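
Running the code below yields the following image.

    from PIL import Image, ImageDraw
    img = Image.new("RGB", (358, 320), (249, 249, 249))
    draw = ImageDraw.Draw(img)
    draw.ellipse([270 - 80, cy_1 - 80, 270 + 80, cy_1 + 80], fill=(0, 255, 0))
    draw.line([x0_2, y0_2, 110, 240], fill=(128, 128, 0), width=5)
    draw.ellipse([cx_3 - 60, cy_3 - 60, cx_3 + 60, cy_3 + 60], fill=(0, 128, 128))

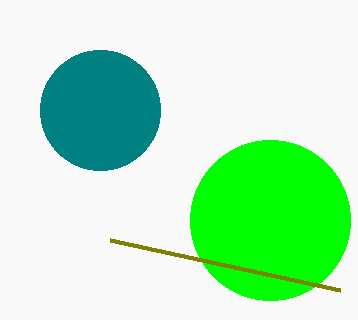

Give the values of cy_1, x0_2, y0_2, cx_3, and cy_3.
cy_1 = 220
x0_2 = 340
y0_2 = 290
cx_3 = 100
cy_3 = 110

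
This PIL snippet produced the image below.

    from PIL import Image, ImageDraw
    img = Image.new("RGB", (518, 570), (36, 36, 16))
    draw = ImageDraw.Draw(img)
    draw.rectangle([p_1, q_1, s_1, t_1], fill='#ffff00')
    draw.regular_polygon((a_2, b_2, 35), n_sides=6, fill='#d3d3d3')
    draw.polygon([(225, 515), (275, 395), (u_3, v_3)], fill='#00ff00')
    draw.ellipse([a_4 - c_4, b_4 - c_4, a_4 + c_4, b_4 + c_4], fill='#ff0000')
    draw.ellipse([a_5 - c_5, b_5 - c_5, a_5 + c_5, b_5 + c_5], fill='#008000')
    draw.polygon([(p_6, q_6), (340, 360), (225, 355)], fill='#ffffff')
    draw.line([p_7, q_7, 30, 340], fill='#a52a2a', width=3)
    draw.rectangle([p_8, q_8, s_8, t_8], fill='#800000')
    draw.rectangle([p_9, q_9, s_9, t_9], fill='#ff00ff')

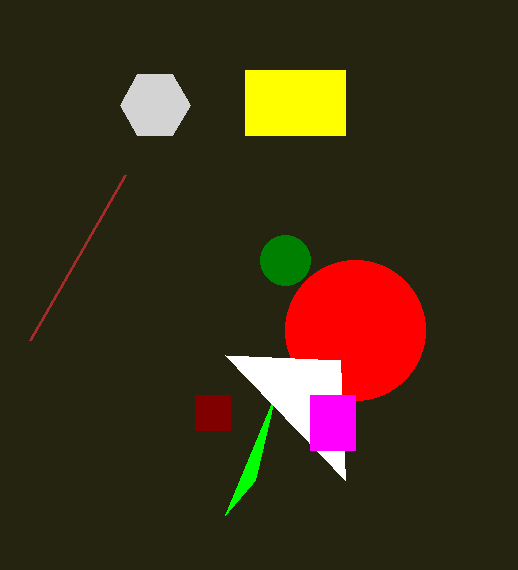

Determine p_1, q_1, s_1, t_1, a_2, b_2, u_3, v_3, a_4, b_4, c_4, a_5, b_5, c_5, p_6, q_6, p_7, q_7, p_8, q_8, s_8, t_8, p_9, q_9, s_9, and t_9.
p_1 = 245; q_1 = 70; s_1 = 345; t_1 = 135; a_2 = 155; b_2 = 105; u_3 = 255; v_3 = 480; a_4 = 355; b_4 = 330; c_4 = 70; a_5 = 285; b_5 = 260; c_5 = 25; p_6 = 345; q_6 = 480; p_7 = 125; q_7 = 175; p_8 = 195; q_8 = 395; s_8 = 230; t_8 = 430; p_9 = 310; q_9 = 395; s_9 = 355; t_9 = 450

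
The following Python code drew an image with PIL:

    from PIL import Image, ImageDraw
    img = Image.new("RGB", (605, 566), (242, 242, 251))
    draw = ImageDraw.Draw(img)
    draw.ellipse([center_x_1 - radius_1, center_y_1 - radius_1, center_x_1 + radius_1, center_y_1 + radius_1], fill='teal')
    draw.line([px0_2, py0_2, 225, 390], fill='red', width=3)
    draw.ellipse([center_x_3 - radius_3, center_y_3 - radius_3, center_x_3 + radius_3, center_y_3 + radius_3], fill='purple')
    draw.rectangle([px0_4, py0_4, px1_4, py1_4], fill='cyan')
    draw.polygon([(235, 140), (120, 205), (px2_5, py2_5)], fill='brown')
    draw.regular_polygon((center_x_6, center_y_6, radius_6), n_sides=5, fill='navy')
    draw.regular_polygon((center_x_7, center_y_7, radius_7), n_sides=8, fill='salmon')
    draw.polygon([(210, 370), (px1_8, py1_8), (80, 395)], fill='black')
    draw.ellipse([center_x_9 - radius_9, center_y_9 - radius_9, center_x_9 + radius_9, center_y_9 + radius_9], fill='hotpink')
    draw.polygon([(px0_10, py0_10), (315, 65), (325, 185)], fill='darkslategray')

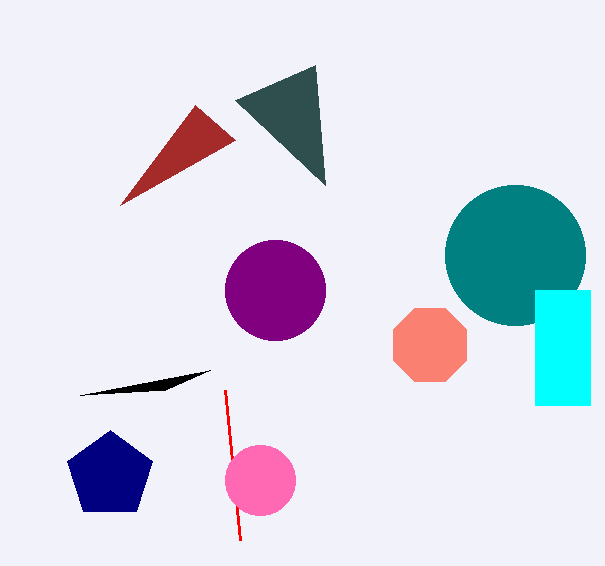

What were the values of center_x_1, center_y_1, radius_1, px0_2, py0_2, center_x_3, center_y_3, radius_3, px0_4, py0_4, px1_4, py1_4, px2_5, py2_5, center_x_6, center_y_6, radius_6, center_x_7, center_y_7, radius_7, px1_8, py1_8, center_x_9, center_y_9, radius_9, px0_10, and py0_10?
center_x_1 = 515, center_y_1 = 255, radius_1 = 70, px0_2 = 240, py0_2 = 540, center_x_3 = 275, center_y_3 = 290, radius_3 = 50, px0_4 = 535, py0_4 = 290, px1_4 = 590, py1_4 = 405, px2_5 = 195, py2_5 = 105, center_x_6 = 110, center_y_6 = 475, radius_6 = 45, center_x_7 = 430, center_y_7 = 345, radius_7 = 40, px1_8 = 165, py1_8 = 390, center_x_9 = 260, center_y_9 = 480, radius_9 = 35, px0_10 = 235, py0_10 = 100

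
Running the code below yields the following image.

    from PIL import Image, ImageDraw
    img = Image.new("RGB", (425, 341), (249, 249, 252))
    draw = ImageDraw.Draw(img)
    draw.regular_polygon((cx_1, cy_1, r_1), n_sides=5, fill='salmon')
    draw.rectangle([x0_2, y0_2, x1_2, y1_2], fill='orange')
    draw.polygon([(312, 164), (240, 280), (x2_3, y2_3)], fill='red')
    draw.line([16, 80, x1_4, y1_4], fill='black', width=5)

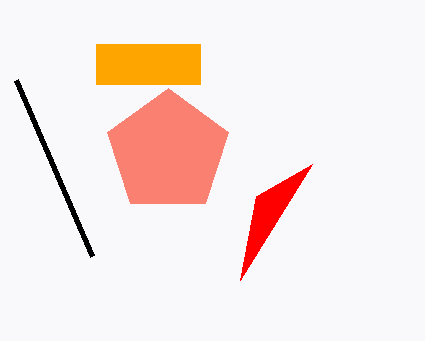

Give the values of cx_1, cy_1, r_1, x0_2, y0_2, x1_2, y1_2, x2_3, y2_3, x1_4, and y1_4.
cx_1 = 168, cy_1 = 152, r_1 = 64, x0_2 = 96, y0_2 = 44, x1_2 = 200, y1_2 = 84, x2_3 = 256, y2_3 = 196, x1_4 = 92, y1_4 = 256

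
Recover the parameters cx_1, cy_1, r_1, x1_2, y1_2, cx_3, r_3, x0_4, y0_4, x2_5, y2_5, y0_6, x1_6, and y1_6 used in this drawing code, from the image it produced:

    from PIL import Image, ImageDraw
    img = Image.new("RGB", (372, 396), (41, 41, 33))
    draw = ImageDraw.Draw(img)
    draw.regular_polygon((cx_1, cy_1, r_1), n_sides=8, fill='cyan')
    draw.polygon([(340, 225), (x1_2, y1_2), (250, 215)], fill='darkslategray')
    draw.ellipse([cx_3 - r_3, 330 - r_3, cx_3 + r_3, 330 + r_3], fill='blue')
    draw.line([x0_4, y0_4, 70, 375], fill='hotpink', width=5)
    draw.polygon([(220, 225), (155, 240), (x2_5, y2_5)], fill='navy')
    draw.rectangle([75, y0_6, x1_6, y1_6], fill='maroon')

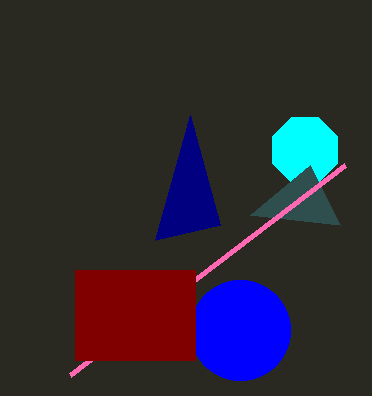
cx_1 = 305
cy_1 = 150
r_1 = 35
x1_2 = 310
y1_2 = 165
cx_3 = 240
r_3 = 50
x0_4 = 345
y0_4 = 165
x2_5 = 190
y2_5 = 115
y0_6 = 270
x1_6 = 195
y1_6 = 360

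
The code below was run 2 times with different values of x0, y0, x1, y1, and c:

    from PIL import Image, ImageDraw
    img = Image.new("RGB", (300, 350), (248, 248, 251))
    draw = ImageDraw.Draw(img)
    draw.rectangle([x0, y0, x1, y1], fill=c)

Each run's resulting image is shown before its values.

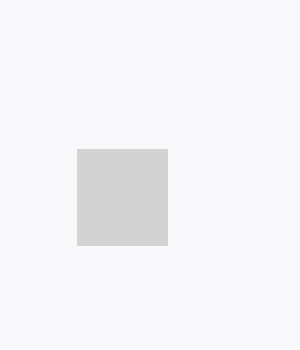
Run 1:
x0 = 77; y0 = 149; x1 = 167; y1 = 245; c = 'lightgray'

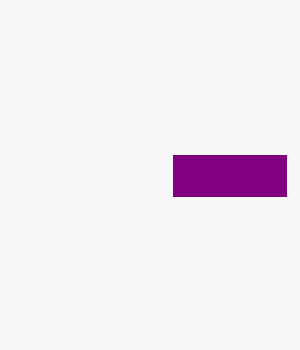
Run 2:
x0 = 173; y0 = 155; x1 = 286; y1 = 196; c = 'purple'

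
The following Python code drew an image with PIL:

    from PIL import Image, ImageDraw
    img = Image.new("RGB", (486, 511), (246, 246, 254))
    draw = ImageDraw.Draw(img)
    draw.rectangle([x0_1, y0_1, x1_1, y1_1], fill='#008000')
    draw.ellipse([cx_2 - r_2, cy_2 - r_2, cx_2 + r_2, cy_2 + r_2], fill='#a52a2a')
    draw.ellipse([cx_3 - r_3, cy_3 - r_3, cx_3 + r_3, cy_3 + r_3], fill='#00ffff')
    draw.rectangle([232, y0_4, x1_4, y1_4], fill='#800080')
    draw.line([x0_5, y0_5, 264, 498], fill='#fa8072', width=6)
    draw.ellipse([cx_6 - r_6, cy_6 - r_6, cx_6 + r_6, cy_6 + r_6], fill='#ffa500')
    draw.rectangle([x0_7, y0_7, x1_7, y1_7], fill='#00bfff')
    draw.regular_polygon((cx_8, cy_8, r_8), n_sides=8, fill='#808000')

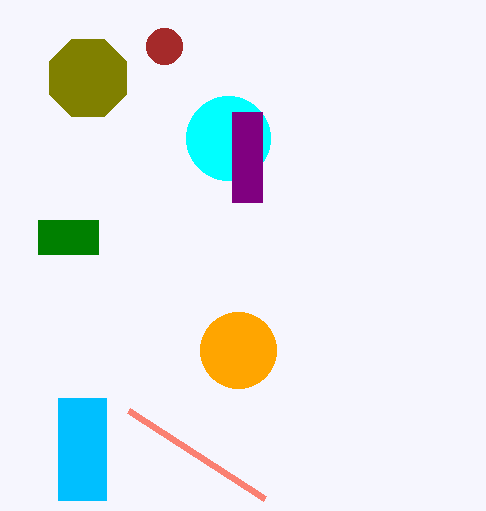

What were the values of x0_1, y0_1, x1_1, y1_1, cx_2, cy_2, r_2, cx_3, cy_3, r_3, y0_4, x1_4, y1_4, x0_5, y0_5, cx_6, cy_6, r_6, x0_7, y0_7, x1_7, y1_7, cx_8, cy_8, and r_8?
x0_1 = 38
y0_1 = 220
x1_1 = 98
y1_1 = 254
cx_2 = 164
cy_2 = 46
r_2 = 18
cx_3 = 228
cy_3 = 138
r_3 = 42
y0_4 = 112
x1_4 = 262
y1_4 = 202
x0_5 = 128
y0_5 = 410
cx_6 = 238
cy_6 = 350
r_6 = 38
x0_7 = 58
y0_7 = 398
x1_7 = 106
y1_7 = 500
cx_8 = 88
cy_8 = 78
r_8 = 42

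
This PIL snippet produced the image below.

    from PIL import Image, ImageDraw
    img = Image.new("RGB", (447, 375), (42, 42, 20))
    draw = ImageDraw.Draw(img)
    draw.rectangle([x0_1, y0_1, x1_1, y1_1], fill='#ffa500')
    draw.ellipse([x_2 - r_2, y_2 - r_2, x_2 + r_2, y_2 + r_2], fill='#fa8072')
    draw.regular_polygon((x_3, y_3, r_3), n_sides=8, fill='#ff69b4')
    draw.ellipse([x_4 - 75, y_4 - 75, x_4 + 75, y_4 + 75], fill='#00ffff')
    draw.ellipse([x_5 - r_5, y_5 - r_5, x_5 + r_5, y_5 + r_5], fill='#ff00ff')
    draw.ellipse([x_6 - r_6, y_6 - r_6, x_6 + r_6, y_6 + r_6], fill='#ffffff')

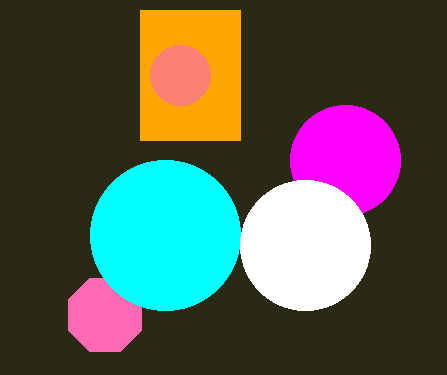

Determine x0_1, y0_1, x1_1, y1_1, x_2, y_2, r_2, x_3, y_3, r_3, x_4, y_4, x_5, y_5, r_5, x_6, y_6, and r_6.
x0_1 = 140
y0_1 = 10
x1_1 = 240
y1_1 = 140
x_2 = 180
y_2 = 75
r_2 = 30
x_3 = 105
y_3 = 315
r_3 = 40
x_4 = 165
y_4 = 235
x_5 = 345
y_5 = 160
r_5 = 55
x_6 = 305
y_6 = 245
r_6 = 65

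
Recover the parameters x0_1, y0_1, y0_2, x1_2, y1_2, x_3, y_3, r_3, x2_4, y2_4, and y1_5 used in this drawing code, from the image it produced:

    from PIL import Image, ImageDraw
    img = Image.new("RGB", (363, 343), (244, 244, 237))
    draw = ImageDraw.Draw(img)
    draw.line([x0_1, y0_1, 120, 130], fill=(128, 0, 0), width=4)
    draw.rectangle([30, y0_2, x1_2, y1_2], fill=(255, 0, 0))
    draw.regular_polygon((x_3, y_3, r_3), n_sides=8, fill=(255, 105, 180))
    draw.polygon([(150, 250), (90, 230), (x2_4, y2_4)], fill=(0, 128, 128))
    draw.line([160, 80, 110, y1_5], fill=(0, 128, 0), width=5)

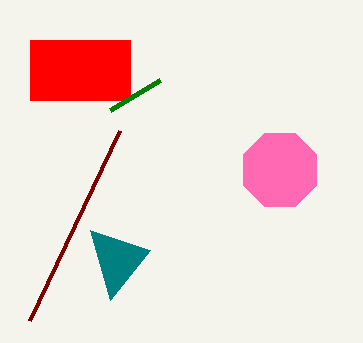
x0_1 = 30, y0_1 = 320, y0_2 = 40, x1_2 = 130, y1_2 = 100, x_3 = 280, y_3 = 170, r_3 = 40, x2_4 = 110, y2_4 = 300, y1_5 = 110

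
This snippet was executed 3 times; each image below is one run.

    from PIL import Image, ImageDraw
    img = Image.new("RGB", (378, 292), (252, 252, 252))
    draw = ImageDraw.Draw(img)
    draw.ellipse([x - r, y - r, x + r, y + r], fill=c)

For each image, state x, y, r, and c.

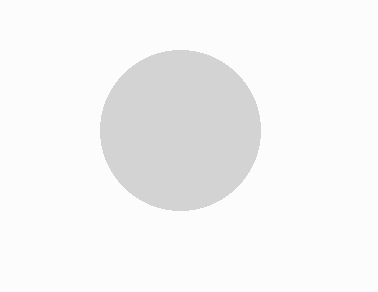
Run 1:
x = 180
y = 130
r = 80
c = 'lightgray'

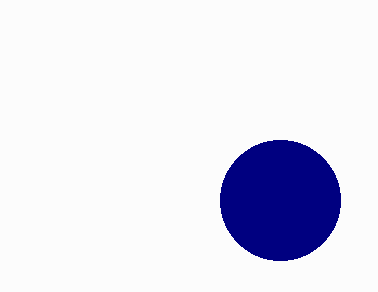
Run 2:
x = 280
y = 200
r = 60
c = 'navy'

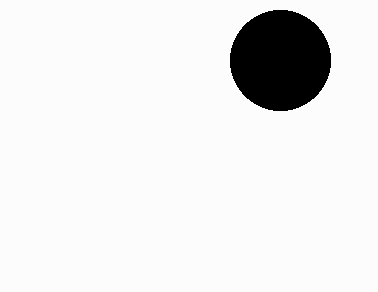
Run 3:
x = 280; y = 60; r = 50; c = 'black'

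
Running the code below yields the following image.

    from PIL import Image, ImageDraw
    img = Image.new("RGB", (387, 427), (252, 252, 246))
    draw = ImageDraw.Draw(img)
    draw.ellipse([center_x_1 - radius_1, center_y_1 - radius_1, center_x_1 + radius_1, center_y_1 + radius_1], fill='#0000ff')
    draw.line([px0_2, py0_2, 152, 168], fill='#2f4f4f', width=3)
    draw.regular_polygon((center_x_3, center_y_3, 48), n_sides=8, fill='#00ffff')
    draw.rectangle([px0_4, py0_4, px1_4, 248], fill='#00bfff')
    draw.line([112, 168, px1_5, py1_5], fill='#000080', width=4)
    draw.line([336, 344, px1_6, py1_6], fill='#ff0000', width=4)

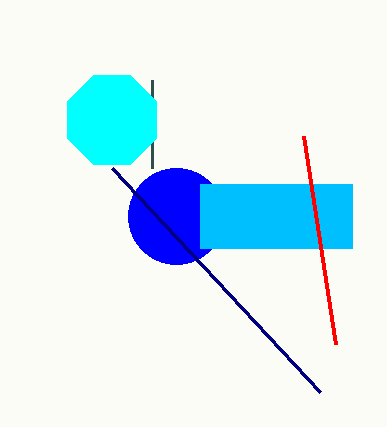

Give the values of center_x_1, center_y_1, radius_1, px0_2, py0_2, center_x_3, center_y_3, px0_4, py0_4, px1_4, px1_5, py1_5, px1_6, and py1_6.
center_x_1 = 176
center_y_1 = 216
radius_1 = 48
px0_2 = 152
py0_2 = 80
center_x_3 = 112
center_y_3 = 120
px0_4 = 200
py0_4 = 184
px1_4 = 352
px1_5 = 320
py1_5 = 392
px1_6 = 304
py1_6 = 136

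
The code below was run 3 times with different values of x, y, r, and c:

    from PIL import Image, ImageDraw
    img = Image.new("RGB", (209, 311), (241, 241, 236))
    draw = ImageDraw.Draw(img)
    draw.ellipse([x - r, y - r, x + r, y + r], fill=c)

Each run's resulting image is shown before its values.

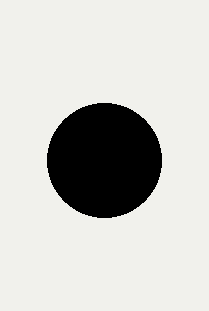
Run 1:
x = 104, y = 160, r = 57, c = 'black'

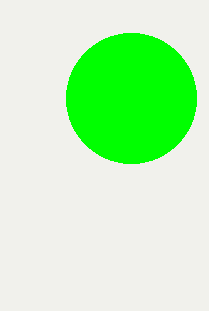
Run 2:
x = 131; y = 98; r = 65; c = 'lime'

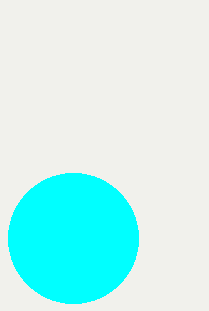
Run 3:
x = 73; y = 238; r = 65; c = 'cyan'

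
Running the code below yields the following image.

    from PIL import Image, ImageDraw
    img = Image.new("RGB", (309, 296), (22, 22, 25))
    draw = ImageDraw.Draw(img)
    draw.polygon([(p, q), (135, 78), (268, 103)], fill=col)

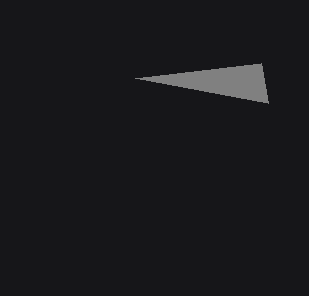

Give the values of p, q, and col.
p = 261; q = 63; col = 'gray'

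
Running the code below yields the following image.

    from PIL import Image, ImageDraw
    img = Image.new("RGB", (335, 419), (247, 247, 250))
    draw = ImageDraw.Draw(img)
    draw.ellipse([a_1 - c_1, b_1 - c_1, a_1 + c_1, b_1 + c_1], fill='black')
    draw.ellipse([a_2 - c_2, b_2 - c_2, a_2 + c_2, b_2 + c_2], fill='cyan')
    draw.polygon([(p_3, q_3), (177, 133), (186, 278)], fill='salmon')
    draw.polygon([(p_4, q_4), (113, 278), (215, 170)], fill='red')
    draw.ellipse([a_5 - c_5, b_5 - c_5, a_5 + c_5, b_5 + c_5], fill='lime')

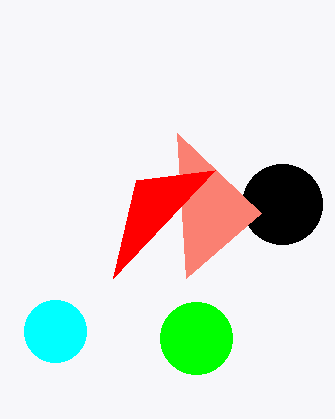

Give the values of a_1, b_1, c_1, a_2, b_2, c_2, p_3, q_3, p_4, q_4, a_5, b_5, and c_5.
a_1 = 282, b_1 = 204, c_1 = 40, a_2 = 55, b_2 = 331, c_2 = 31, p_3 = 261, q_3 = 213, p_4 = 136, q_4 = 180, a_5 = 196, b_5 = 338, c_5 = 36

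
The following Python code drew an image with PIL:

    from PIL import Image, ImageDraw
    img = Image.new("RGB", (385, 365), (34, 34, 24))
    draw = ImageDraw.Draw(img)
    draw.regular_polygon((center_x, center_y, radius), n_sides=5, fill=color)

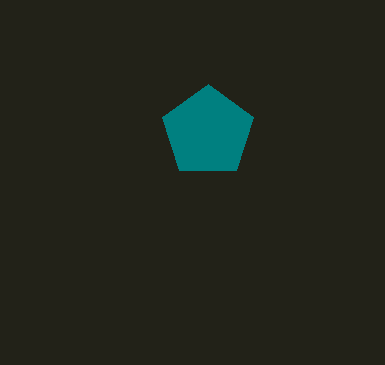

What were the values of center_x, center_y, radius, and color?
center_x = 208, center_y = 132, radius = 48, color = 'teal'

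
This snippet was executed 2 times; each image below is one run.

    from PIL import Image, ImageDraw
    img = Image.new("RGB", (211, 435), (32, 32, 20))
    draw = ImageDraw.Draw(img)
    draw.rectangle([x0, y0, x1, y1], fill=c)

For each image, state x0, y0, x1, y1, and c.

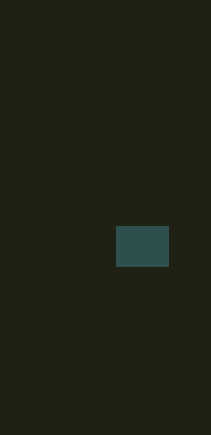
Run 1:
x0 = 116; y0 = 226; x1 = 168; y1 = 266; c = 'darkslategray'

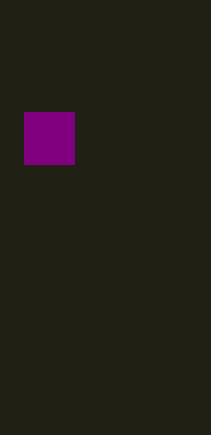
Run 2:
x0 = 24, y0 = 112, x1 = 74, y1 = 164, c = 'purple'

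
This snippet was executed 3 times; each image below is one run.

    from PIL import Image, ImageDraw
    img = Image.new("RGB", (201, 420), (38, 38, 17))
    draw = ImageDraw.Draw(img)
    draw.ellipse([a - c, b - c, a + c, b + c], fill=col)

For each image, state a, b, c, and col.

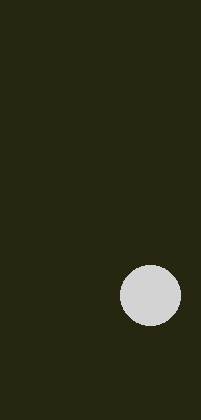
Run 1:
a = 150; b = 295; c = 30; col = 'lightgray'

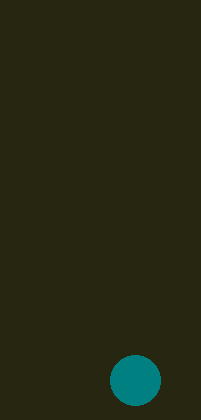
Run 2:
a = 135
b = 380
c = 25
col = 'teal'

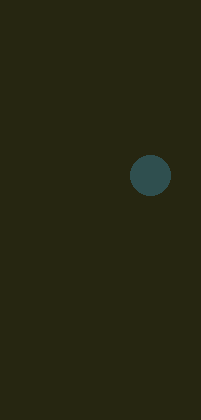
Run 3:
a = 150, b = 175, c = 20, col = 'darkslategray'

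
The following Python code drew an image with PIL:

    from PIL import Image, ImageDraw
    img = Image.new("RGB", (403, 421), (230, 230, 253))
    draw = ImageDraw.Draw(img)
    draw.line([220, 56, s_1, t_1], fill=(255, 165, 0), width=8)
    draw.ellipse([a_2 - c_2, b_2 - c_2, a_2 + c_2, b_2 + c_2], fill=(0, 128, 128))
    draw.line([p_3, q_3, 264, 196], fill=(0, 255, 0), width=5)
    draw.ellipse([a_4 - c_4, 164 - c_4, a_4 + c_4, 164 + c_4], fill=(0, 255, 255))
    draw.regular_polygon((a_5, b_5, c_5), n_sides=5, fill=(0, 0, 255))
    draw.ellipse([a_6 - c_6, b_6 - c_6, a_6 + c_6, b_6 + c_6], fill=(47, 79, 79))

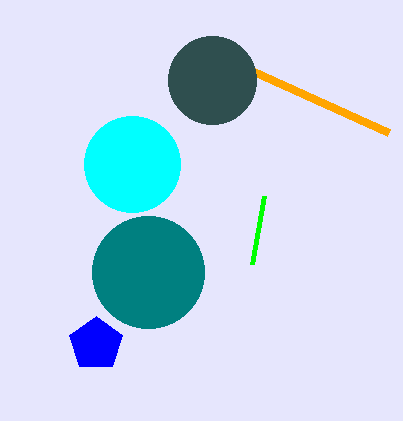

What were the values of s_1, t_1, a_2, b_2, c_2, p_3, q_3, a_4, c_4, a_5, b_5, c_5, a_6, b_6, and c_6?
s_1 = 388
t_1 = 132
a_2 = 148
b_2 = 272
c_2 = 56
p_3 = 252
q_3 = 264
a_4 = 132
c_4 = 48
a_5 = 96
b_5 = 344
c_5 = 28
a_6 = 212
b_6 = 80
c_6 = 44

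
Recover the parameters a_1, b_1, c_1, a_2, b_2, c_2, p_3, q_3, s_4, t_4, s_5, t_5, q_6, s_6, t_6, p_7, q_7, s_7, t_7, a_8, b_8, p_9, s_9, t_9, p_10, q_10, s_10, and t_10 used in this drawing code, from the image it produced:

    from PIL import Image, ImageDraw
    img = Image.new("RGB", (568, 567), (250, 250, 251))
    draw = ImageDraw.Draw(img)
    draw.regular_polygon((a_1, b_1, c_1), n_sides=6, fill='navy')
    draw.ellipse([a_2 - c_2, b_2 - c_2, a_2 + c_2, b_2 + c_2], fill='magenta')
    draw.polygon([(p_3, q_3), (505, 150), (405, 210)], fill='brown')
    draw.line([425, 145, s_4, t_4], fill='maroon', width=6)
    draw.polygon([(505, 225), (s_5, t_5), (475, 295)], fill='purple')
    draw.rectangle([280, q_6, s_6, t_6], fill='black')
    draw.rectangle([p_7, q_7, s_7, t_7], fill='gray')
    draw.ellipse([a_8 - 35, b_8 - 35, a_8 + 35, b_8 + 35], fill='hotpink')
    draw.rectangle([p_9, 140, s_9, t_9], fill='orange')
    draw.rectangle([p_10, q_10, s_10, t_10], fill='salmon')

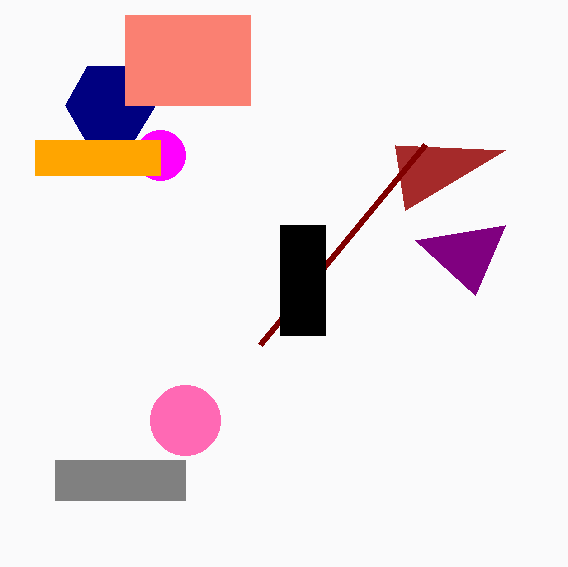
a_1 = 110, b_1 = 105, c_1 = 45, a_2 = 160, b_2 = 155, c_2 = 25, p_3 = 395, q_3 = 145, s_4 = 260, t_4 = 345, s_5 = 415, t_5 = 240, q_6 = 225, s_6 = 325, t_6 = 335, p_7 = 55, q_7 = 460, s_7 = 185, t_7 = 500, a_8 = 185, b_8 = 420, p_9 = 35, s_9 = 160, t_9 = 175, p_10 = 125, q_10 = 15, s_10 = 250, t_10 = 105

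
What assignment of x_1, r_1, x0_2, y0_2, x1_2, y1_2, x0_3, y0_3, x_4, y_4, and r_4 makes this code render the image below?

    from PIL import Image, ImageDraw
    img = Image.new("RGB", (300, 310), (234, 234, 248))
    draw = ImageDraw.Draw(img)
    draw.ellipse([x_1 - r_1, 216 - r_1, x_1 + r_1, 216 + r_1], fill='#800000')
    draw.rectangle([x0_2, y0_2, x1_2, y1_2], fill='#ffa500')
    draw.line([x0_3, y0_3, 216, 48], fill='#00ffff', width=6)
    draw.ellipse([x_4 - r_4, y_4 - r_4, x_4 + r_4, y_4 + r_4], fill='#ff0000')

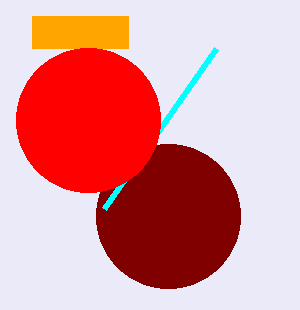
x_1 = 168
r_1 = 72
x0_2 = 32
y0_2 = 16
x1_2 = 128
y1_2 = 48
x0_3 = 104
y0_3 = 208
x_4 = 88
y_4 = 120
r_4 = 72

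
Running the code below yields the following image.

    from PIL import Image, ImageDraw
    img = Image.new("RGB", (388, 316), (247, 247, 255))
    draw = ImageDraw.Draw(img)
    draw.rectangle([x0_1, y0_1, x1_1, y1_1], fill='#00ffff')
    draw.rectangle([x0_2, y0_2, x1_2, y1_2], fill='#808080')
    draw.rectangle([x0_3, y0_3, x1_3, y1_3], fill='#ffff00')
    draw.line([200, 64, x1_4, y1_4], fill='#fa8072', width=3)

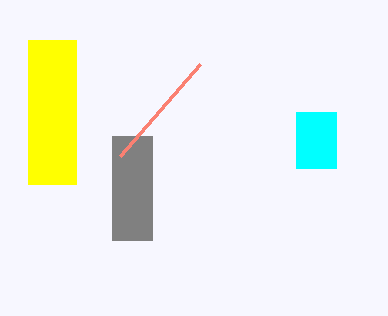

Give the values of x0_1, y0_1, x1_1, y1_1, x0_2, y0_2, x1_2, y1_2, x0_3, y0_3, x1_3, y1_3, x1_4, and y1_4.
x0_1 = 296, y0_1 = 112, x1_1 = 336, y1_1 = 168, x0_2 = 112, y0_2 = 136, x1_2 = 152, y1_2 = 240, x0_3 = 28, y0_3 = 40, x1_3 = 76, y1_3 = 184, x1_4 = 120, y1_4 = 156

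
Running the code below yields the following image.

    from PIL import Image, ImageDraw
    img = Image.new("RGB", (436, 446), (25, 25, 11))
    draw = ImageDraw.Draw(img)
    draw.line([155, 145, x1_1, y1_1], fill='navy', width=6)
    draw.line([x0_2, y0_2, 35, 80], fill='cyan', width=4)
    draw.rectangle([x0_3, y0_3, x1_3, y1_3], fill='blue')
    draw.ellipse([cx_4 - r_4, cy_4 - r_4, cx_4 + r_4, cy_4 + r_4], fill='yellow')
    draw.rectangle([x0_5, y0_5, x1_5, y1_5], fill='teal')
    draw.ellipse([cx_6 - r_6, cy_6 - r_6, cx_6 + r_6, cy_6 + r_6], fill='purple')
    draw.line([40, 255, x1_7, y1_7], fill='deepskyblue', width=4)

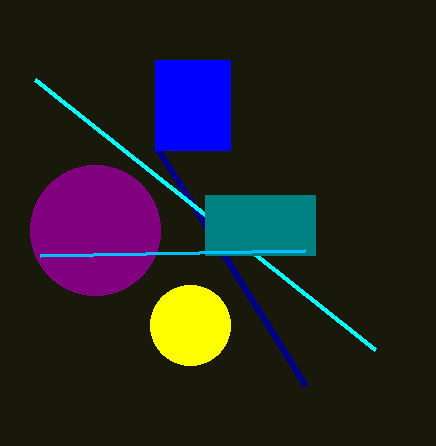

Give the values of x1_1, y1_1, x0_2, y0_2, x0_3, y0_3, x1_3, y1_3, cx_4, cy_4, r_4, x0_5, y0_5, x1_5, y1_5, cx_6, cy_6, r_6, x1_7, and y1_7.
x1_1 = 305, y1_1 = 385, x0_2 = 375, y0_2 = 350, x0_3 = 155, y0_3 = 60, x1_3 = 230, y1_3 = 150, cx_4 = 190, cy_4 = 325, r_4 = 40, x0_5 = 205, y0_5 = 195, x1_5 = 315, y1_5 = 255, cx_6 = 95, cy_6 = 230, r_6 = 65, x1_7 = 305, y1_7 = 250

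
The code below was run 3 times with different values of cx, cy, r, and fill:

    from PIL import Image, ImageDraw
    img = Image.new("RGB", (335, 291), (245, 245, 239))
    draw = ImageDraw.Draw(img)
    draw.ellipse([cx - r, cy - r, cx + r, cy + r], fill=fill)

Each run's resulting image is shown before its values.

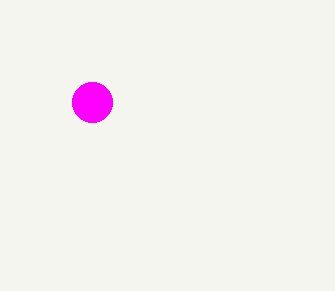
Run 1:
cx = 92; cy = 102; r = 20; fill = 'magenta'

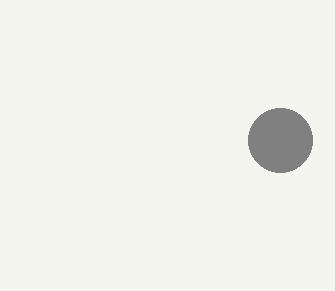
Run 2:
cx = 280
cy = 140
r = 32
fill = 'gray'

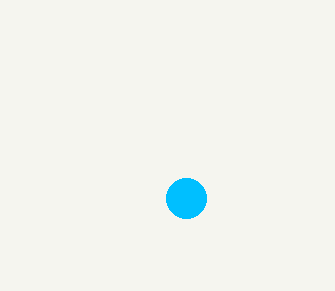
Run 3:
cx = 186; cy = 198; r = 20; fill = 'deepskyblue'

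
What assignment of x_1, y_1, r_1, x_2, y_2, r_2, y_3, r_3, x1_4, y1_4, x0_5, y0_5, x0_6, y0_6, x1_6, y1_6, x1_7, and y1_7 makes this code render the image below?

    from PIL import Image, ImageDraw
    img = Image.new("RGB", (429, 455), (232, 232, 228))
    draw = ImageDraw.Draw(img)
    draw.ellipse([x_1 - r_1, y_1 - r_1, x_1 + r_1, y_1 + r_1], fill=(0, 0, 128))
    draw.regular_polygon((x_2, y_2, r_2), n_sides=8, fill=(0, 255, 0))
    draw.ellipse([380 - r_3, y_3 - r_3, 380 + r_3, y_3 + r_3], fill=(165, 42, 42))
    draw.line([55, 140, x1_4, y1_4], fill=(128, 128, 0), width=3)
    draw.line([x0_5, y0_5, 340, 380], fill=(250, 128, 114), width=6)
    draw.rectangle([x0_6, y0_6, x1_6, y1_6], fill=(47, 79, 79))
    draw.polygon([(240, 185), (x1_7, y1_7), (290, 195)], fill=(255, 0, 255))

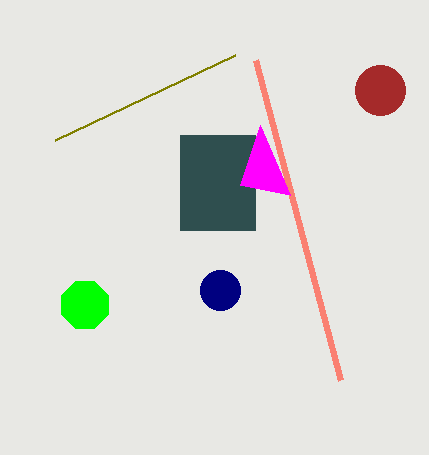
x_1 = 220, y_1 = 290, r_1 = 20, x_2 = 85, y_2 = 305, r_2 = 25, y_3 = 90, r_3 = 25, x1_4 = 235, y1_4 = 55, x0_5 = 255, y0_5 = 60, x0_6 = 180, y0_6 = 135, x1_6 = 255, y1_6 = 230, x1_7 = 260, y1_7 = 125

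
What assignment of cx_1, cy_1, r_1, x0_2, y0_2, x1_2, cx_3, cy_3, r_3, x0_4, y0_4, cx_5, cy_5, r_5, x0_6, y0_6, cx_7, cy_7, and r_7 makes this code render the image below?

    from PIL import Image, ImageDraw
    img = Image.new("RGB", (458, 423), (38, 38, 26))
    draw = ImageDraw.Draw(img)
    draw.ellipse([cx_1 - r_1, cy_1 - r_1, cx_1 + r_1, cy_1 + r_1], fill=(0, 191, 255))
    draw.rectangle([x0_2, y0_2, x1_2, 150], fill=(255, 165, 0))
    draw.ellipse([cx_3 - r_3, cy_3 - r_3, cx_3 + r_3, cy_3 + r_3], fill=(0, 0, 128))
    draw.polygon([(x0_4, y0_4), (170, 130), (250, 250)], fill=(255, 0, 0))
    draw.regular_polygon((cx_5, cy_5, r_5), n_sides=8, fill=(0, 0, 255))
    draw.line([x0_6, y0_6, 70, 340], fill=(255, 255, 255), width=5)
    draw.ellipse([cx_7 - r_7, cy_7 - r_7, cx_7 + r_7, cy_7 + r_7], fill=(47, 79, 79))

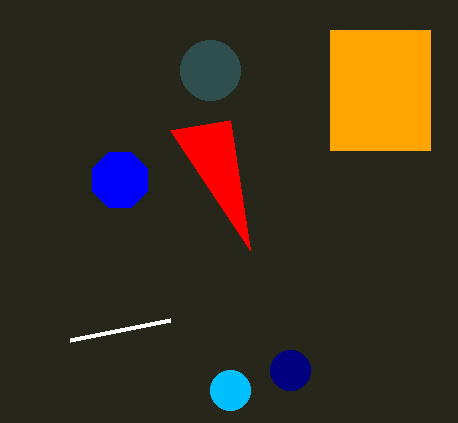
cx_1 = 230; cy_1 = 390; r_1 = 20; x0_2 = 330; y0_2 = 30; x1_2 = 430; cx_3 = 290; cy_3 = 370; r_3 = 20; x0_4 = 230; y0_4 = 120; cx_5 = 120; cy_5 = 180; r_5 = 30; x0_6 = 170; y0_6 = 320; cx_7 = 210; cy_7 = 70; r_7 = 30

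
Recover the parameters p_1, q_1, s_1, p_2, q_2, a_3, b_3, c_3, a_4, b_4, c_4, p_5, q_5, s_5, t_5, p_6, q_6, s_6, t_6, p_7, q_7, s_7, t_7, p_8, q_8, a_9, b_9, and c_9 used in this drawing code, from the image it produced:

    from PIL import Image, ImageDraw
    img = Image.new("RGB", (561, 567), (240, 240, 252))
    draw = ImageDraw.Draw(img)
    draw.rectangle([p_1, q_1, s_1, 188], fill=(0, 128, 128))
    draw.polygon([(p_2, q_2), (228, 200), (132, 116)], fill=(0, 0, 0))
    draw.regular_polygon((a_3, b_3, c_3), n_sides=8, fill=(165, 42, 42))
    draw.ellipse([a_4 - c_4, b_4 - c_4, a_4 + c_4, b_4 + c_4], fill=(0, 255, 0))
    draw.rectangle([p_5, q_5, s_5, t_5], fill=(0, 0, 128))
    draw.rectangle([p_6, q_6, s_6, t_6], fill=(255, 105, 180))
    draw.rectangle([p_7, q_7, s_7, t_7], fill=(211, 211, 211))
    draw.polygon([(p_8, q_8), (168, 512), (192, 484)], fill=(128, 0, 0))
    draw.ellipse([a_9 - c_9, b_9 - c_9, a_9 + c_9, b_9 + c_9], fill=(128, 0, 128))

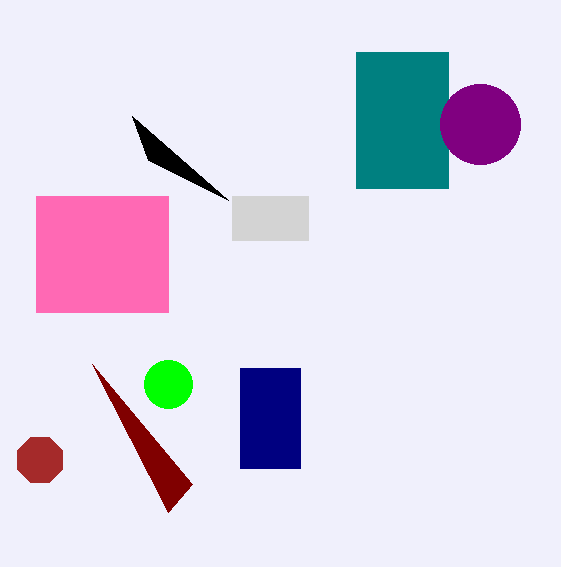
p_1 = 356
q_1 = 52
s_1 = 448
p_2 = 148
q_2 = 160
a_3 = 40
b_3 = 460
c_3 = 24
a_4 = 168
b_4 = 384
c_4 = 24
p_5 = 240
q_5 = 368
s_5 = 300
t_5 = 468
p_6 = 36
q_6 = 196
s_6 = 168
t_6 = 312
p_7 = 232
q_7 = 196
s_7 = 308
t_7 = 240
p_8 = 92
q_8 = 364
a_9 = 480
b_9 = 124
c_9 = 40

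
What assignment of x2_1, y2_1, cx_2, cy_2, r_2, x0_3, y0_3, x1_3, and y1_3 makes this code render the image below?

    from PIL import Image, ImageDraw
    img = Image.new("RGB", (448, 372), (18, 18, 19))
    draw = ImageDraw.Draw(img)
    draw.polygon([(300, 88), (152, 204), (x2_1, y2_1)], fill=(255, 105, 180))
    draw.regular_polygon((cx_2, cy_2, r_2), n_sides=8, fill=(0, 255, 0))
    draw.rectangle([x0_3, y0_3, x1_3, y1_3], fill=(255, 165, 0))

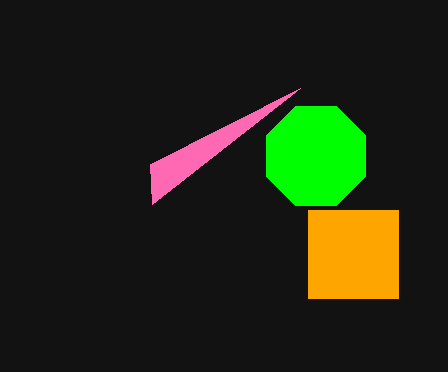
x2_1 = 150
y2_1 = 164
cx_2 = 316
cy_2 = 156
r_2 = 54
x0_3 = 308
y0_3 = 210
x1_3 = 398
y1_3 = 298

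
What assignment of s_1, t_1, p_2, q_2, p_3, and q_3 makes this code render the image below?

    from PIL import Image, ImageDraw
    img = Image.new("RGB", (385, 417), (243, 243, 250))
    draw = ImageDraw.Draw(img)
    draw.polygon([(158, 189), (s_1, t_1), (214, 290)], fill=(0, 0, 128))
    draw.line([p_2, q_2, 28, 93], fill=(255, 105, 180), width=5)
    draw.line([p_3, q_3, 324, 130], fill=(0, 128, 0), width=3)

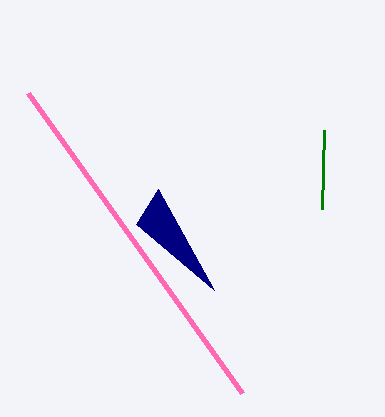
s_1 = 136
t_1 = 224
p_2 = 242
q_2 = 393
p_3 = 322
q_3 = 209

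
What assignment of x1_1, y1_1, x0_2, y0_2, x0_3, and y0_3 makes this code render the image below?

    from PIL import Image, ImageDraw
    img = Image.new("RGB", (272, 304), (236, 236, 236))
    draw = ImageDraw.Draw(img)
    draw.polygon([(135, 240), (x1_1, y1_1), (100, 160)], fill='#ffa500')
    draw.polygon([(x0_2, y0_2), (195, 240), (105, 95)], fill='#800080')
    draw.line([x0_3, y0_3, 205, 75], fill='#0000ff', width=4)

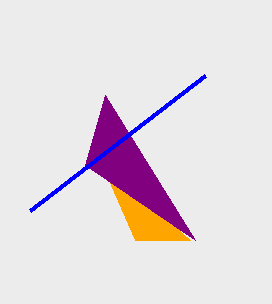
x1_1 = 190; y1_1 = 240; x0_2 = 85; y0_2 = 165; x0_3 = 30; y0_3 = 210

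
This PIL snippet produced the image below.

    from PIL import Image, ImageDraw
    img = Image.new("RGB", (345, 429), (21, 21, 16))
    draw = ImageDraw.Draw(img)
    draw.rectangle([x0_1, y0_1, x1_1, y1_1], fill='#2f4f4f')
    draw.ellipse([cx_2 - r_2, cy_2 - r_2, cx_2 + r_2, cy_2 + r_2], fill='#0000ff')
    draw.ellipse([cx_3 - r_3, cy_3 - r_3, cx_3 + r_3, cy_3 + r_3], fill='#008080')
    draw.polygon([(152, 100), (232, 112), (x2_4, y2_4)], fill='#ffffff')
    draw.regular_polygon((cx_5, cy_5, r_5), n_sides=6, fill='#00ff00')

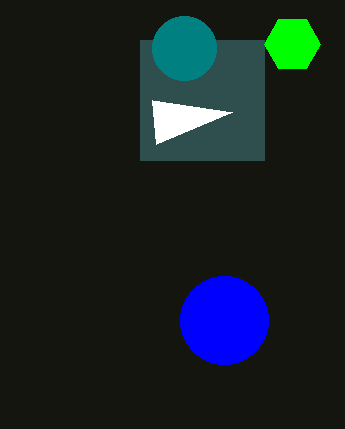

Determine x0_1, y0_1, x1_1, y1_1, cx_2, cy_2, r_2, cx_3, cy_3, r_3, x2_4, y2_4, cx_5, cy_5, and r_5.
x0_1 = 140, y0_1 = 40, x1_1 = 264, y1_1 = 160, cx_2 = 224, cy_2 = 320, r_2 = 44, cx_3 = 184, cy_3 = 48, r_3 = 32, x2_4 = 156, y2_4 = 144, cx_5 = 292, cy_5 = 44, r_5 = 28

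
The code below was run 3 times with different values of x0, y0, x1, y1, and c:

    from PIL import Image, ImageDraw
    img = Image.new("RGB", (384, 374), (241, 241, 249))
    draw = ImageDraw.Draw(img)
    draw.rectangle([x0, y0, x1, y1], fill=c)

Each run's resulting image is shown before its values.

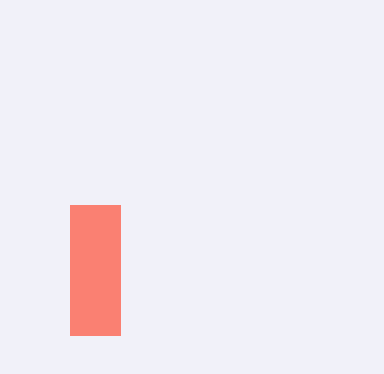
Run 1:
x0 = 70
y0 = 205
x1 = 120
y1 = 335
c = 'salmon'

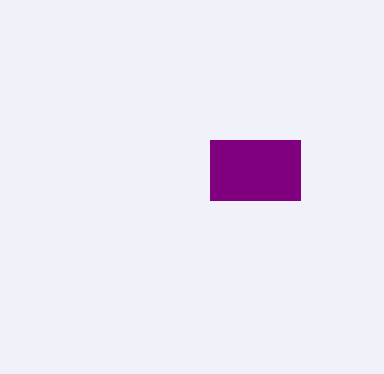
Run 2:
x0 = 210
y0 = 140
x1 = 300
y1 = 200
c = 'purple'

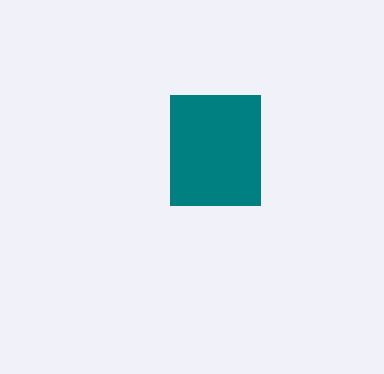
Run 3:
x0 = 170
y0 = 95
x1 = 260
y1 = 205
c = 'teal'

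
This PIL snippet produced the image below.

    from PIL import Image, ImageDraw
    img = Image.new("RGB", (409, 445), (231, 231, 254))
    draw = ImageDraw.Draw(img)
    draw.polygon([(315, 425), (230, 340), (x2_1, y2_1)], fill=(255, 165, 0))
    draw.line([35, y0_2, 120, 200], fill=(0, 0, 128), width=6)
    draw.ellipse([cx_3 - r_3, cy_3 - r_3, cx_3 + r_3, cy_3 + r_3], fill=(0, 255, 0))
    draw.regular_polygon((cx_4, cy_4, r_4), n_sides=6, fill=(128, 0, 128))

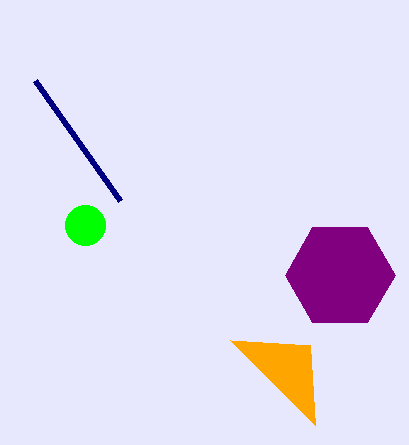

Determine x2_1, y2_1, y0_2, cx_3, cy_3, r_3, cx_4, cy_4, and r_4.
x2_1 = 310; y2_1 = 345; y0_2 = 80; cx_3 = 85; cy_3 = 225; r_3 = 20; cx_4 = 340; cy_4 = 275; r_4 = 55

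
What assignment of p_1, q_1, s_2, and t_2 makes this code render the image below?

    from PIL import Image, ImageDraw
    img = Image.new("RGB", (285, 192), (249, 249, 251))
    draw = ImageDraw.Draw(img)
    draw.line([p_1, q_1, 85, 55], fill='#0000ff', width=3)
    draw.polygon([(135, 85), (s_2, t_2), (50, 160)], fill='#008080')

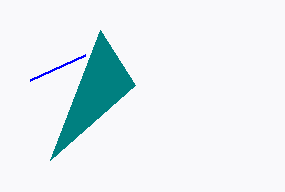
p_1 = 30, q_1 = 80, s_2 = 100, t_2 = 30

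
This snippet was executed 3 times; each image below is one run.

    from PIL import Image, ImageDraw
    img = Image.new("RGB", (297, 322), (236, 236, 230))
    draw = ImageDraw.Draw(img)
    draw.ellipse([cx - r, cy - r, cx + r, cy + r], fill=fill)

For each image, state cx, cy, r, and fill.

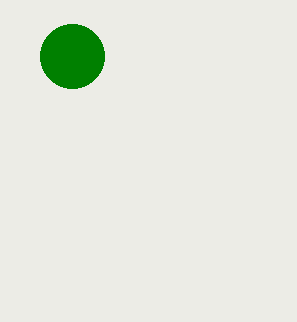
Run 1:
cx = 72
cy = 56
r = 32
fill = 'green'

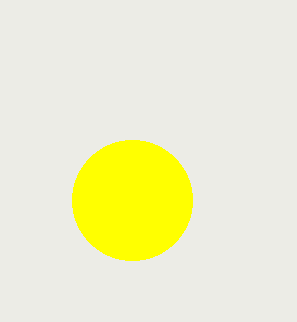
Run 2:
cx = 132, cy = 200, r = 60, fill = 'yellow'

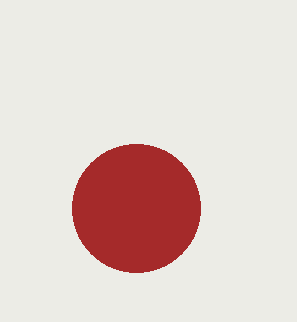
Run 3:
cx = 136; cy = 208; r = 64; fill = 'brown'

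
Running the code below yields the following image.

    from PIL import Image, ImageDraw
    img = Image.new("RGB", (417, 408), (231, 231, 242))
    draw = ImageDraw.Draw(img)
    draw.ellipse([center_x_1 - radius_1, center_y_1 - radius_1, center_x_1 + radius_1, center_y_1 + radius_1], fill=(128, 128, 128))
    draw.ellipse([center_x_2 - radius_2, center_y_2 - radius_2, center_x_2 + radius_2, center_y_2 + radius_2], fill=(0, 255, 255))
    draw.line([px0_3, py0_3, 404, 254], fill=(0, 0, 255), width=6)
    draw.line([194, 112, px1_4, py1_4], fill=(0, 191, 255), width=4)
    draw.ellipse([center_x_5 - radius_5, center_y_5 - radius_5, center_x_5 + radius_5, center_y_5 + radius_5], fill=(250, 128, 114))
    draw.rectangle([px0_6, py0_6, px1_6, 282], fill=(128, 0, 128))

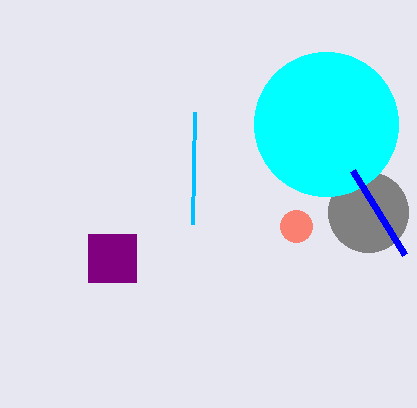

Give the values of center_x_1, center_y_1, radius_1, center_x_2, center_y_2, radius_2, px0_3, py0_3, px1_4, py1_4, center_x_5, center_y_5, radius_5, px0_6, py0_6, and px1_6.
center_x_1 = 368
center_y_1 = 212
radius_1 = 40
center_x_2 = 326
center_y_2 = 124
radius_2 = 72
px0_3 = 352
py0_3 = 170
px1_4 = 192
py1_4 = 224
center_x_5 = 296
center_y_5 = 226
radius_5 = 16
px0_6 = 88
py0_6 = 234
px1_6 = 136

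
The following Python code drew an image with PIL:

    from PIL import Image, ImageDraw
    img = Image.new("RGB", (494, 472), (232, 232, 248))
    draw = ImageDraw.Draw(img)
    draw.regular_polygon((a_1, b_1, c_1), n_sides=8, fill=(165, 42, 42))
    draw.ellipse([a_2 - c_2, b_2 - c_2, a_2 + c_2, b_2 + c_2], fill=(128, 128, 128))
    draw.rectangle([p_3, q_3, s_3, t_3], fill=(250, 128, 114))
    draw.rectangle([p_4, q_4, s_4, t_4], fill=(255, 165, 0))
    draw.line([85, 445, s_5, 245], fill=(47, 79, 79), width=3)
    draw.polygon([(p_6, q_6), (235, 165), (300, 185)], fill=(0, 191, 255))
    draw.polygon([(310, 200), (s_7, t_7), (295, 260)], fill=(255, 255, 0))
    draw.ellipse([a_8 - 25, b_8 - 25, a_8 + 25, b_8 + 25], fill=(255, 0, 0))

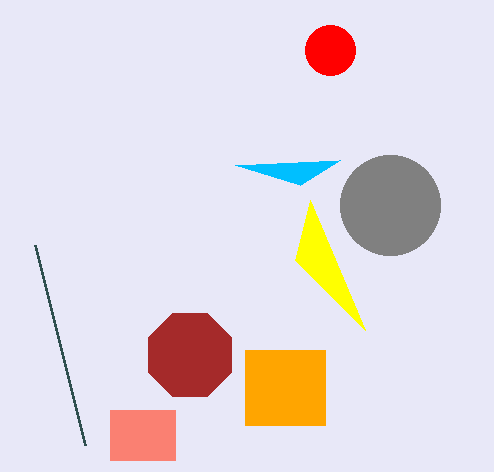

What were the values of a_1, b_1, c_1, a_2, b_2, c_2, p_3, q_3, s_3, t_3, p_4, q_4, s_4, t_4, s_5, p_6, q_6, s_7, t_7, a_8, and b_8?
a_1 = 190
b_1 = 355
c_1 = 45
a_2 = 390
b_2 = 205
c_2 = 50
p_3 = 110
q_3 = 410
s_3 = 175
t_3 = 460
p_4 = 245
q_4 = 350
s_4 = 325
t_4 = 425
s_5 = 35
p_6 = 340
q_6 = 160
s_7 = 365
t_7 = 330
a_8 = 330
b_8 = 50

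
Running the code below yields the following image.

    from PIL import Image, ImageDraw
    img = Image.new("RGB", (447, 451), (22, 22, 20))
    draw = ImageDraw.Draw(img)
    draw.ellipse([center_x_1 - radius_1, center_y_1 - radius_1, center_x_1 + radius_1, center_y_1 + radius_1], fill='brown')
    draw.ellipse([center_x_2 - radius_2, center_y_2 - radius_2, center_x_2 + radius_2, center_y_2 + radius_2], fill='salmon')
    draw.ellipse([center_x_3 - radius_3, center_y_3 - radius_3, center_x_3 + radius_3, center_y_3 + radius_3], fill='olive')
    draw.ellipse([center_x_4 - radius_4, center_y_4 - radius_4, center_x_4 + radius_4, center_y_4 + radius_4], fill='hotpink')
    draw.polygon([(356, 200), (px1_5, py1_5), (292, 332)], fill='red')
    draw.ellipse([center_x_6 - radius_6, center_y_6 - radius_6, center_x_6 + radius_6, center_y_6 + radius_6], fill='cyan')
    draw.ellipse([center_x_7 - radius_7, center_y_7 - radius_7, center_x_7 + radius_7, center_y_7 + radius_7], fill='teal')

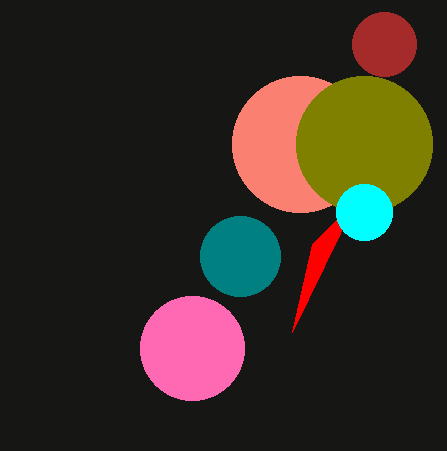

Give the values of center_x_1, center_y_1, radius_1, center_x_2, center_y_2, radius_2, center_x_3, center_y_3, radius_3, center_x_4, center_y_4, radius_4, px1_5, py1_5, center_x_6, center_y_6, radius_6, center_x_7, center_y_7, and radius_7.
center_x_1 = 384; center_y_1 = 44; radius_1 = 32; center_x_2 = 300; center_y_2 = 144; radius_2 = 68; center_x_3 = 364; center_y_3 = 144; radius_3 = 68; center_x_4 = 192; center_y_4 = 348; radius_4 = 52; px1_5 = 312; py1_5 = 244; center_x_6 = 364; center_y_6 = 212; radius_6 = 28; center_x_7 = 240; center_y_7 = 256; radius_7 = 40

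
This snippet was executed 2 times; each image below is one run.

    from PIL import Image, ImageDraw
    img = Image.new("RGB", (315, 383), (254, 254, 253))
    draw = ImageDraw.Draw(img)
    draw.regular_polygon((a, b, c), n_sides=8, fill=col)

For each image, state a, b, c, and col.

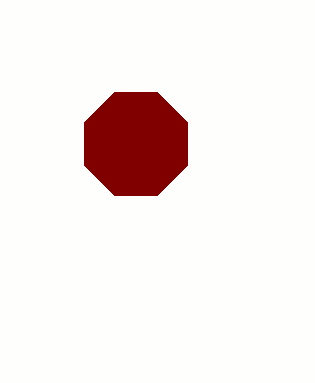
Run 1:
a = 136
b = 144
c = 56
col = 'maroon'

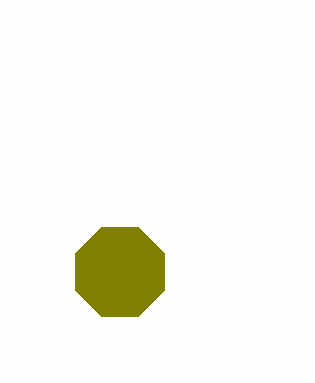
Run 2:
a = 120
b = 272
c = 48
col = 'olive'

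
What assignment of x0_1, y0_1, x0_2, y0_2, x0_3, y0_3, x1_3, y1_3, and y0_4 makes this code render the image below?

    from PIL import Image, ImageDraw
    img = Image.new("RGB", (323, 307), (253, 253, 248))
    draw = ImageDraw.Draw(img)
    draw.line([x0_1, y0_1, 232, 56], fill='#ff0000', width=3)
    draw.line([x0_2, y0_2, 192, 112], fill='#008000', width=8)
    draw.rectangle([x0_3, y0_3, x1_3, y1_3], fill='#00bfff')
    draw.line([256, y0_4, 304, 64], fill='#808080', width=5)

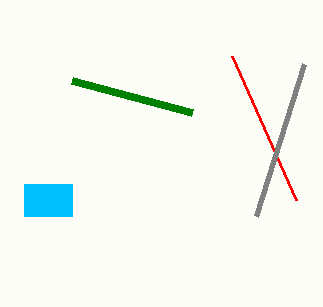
x0_1 = 296
y0_1 = 200
x0_2 = 72
y0_2 = 80
x0_3 = 24
y0_3 = 184
x1_3 = 72
y1_3 = 216
y0_4 = 216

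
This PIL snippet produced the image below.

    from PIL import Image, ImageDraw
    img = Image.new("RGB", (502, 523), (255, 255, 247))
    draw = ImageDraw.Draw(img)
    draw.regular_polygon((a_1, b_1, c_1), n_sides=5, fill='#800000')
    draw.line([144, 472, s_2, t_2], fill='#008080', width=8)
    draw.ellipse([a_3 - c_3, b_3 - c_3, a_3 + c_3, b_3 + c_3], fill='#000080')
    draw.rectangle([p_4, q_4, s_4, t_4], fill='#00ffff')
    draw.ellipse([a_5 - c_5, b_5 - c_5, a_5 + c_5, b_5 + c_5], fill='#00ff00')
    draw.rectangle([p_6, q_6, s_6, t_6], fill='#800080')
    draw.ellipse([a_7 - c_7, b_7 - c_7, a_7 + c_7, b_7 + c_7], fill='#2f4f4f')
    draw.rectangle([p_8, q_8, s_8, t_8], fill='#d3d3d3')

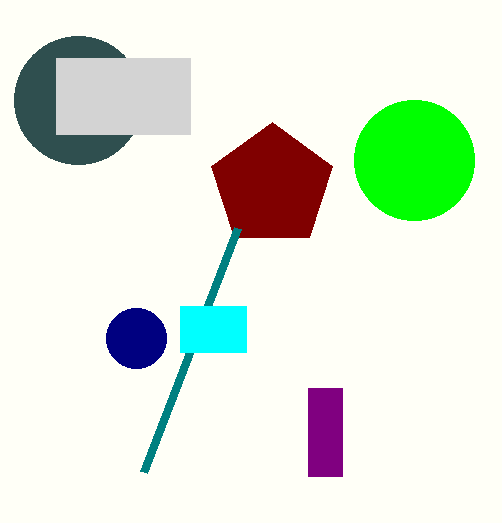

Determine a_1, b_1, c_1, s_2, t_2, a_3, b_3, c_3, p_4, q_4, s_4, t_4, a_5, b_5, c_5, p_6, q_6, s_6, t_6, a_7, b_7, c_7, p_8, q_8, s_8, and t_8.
a_1 = 272, b_1 = 186, c_1 = 64, s_2 = 238, t_2 = 228, a_3 = 136, b_3 = 338, c_3 = 30, p_4 = 180, q_4 = 306, s_4 = 246, t_4 = 352, a_5 = 414, b_5 = 160, c_5 = 60, p_6 = 308, q_6 = 388, s_6 = 342, t_6 = 476, a_7 = 78, b_7 = 100, c_7 = 64, p_8 = 56, q_8 = 58, s_8 = 190, t_8 = 134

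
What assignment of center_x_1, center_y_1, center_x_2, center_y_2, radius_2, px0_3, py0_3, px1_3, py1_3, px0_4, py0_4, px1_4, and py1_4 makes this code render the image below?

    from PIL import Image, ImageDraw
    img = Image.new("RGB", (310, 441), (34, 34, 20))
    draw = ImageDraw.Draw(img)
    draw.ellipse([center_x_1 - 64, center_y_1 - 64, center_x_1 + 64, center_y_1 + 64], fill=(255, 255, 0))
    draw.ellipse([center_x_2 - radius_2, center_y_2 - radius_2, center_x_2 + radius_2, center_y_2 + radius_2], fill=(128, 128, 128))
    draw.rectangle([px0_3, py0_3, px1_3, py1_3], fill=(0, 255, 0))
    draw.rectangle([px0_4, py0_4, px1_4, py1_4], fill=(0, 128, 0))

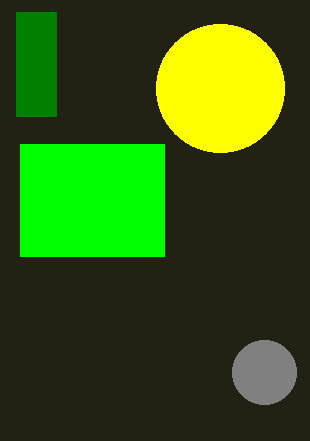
center_x_1 = 220, center_y_1 = 88, center_x_2 = 264, center_y_2 = 372, radius_2 = 32, px0_3 = 20, py0_3 = 144, px1_3 = 164, py1_3 = 256, px0_4 = 16, py0_4 = 12, px1_4 = 56, py1_4 = 116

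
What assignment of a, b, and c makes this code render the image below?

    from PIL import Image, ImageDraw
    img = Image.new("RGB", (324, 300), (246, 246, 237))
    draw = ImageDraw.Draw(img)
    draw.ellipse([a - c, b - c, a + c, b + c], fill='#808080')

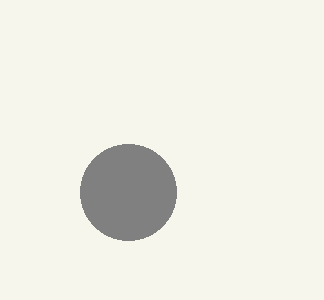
a = 128; b = 192; c = 48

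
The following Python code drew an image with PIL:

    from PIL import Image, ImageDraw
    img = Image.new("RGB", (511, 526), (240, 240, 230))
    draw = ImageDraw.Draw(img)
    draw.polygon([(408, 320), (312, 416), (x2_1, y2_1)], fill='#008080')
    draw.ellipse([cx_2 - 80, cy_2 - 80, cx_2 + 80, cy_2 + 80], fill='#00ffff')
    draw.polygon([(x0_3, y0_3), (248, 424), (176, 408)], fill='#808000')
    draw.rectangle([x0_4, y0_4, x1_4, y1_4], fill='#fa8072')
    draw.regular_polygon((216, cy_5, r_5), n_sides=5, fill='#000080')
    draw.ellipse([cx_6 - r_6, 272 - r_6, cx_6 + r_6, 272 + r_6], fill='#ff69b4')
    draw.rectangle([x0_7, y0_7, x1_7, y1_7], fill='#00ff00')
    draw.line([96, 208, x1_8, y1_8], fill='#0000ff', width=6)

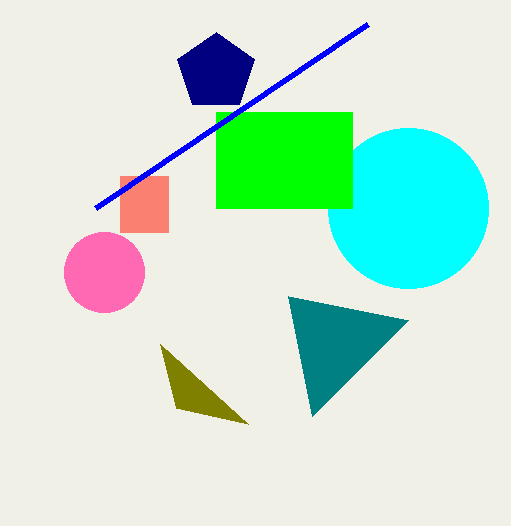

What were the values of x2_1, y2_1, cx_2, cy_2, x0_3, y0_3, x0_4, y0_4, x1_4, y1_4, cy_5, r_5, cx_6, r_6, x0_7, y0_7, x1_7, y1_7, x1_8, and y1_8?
x2_1 = 288
y2_1 = 296
cx_2 = 408
cy_2 = 208
x0_3 = 160
y0_3 = 344
x0_4 = 120
y0_4 = 176
x1_4 = 168
y1_4 = 232
cy_5 = 72
r_5 = 40
cx_6 = 104
r_6 = 40
x0_7 = 216
y0_7 = 112
x1_7 = 352
y1_7 = 208
x1_8 = 368
y1_8 = 24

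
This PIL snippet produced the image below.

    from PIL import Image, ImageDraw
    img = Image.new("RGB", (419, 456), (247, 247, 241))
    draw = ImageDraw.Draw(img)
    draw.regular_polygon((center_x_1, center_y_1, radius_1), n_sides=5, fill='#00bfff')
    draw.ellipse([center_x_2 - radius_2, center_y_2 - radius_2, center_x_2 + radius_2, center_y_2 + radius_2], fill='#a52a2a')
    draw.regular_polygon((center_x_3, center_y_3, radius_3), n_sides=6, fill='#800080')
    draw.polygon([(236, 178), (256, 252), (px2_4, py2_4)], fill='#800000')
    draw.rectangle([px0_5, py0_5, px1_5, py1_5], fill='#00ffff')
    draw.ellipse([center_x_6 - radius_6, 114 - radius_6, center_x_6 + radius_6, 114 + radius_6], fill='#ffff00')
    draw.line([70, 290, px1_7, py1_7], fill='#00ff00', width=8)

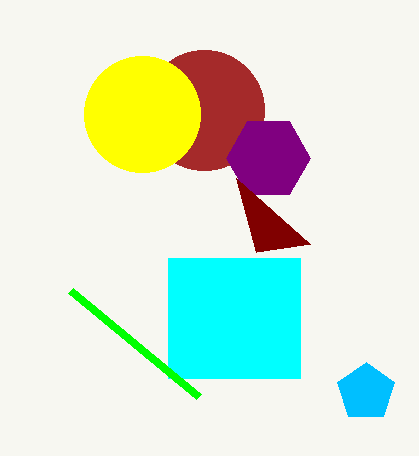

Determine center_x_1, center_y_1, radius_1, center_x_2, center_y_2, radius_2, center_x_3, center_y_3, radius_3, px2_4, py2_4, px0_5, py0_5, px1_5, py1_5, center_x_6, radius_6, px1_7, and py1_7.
center_x_1 = 366
center_y_1 = 392
radius_1 = 30
center_x_2 = 204
center_y_2 = 110
radius_2 = 60
center_x_3 = 268
center_y_3 = 158
radius_3 = 42
px2_4 = 310
py2_4 = 244
px0_5 = 168
py0_5 = 258
px1_5 = 300
py1_5 = 378
center_x_6 = 142
radius_6 = 58
px1_7 = 198
py1_7 = 396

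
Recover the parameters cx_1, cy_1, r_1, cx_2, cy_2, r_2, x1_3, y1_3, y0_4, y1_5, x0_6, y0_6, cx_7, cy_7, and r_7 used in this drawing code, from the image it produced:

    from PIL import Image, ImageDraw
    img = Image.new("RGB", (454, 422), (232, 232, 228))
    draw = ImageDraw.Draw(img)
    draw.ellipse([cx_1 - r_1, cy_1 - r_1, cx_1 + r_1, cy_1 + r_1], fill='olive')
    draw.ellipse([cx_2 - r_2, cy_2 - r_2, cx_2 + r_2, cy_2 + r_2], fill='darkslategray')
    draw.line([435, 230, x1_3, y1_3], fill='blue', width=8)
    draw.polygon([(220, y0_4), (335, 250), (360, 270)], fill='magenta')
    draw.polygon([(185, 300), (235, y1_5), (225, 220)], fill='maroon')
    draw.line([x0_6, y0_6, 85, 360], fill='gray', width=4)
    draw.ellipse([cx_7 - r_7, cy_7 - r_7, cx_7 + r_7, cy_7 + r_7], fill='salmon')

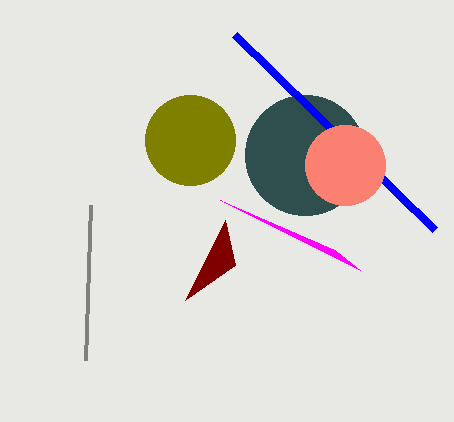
cx_1 = 190, cy_1 = 140, r_1 = 45, cx_2 = 305, cy_2 = 155, r_2 = 60, x1_3 = 235, y1_3 = 35, y0_4 = 200, y1_5 = 265, x0_6 = 90, y0_6 = 205, cx_7 = 345, cy_7 = 165, r_7 = 40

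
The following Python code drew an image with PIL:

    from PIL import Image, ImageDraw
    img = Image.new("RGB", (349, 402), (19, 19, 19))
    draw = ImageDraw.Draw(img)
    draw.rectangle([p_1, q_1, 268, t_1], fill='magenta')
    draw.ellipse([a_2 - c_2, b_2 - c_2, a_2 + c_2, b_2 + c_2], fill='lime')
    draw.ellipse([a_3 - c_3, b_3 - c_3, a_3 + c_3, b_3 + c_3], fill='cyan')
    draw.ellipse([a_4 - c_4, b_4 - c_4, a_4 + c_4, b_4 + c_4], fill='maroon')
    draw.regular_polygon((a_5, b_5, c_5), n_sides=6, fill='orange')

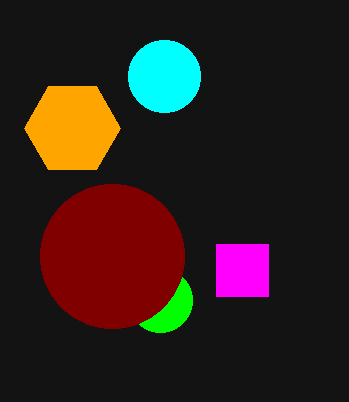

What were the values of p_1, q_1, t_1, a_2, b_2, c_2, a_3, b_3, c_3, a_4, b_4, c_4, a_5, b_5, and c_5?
p_1 = 216; q_1 = 244; t_1 = 296; a_2 = 160; b_2 = 300; c_2 = 32; a_3 = 164; b_3 = 76; c_3 = 36; a_4 = 112; b_4 = 256; c_4 = 72; a_5 = 72; b_5 = 128; c_5 = 48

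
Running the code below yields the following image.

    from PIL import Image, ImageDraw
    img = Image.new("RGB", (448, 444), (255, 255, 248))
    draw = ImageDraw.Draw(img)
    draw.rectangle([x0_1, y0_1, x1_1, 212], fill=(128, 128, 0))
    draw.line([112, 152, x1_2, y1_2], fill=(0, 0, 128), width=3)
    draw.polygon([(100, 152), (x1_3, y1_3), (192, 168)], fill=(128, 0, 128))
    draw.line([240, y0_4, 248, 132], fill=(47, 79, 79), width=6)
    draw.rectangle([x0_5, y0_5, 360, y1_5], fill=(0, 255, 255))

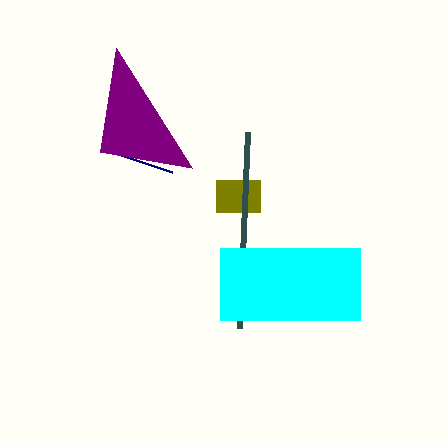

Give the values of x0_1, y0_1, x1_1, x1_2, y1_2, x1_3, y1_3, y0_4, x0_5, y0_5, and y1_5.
x0_1 = 216; y0_1 = 180; x1_1 = 260; x1_2 = 172; y1_2 = 172; x1_3 = 116; y1_3 = 48; y0_4 = 328; x0_5 = 220; y0_5 = 248; y1_5 = 320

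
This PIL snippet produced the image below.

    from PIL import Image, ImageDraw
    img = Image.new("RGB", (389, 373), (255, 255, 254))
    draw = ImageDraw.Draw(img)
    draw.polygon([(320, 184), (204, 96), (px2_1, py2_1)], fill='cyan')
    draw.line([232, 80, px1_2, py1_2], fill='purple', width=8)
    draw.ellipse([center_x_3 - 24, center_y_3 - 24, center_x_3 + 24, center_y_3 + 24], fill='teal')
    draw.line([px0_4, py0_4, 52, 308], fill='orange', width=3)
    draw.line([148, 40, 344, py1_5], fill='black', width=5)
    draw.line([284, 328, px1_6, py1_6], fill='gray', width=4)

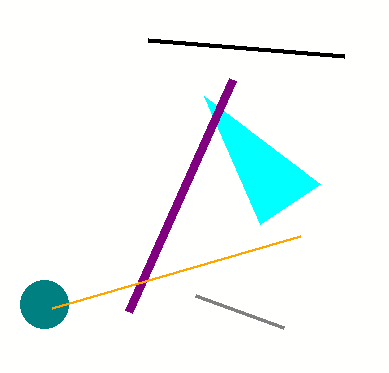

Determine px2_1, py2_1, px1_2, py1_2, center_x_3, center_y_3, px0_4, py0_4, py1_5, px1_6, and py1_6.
px2_1 = 260, py2_1 = 224, px1_2 = 128, py1_2 = 312, center_x_3 = 44, center_y_3 = 304, px0_4 = 300, py0_4 = 236, py1_5 = 56, px1_6 = 196, py1_6 = 296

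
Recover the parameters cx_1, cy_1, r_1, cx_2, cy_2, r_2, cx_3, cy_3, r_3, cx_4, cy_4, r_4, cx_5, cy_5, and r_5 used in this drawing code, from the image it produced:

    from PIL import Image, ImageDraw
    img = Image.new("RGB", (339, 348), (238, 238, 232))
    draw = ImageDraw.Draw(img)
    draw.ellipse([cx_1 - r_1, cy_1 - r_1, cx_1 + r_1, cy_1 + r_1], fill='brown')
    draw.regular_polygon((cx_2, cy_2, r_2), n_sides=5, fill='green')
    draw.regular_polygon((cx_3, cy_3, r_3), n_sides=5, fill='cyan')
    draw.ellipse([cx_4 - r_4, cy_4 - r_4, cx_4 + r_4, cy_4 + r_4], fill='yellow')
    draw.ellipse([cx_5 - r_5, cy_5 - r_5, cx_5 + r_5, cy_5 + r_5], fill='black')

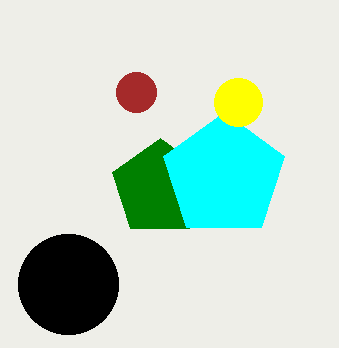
cx_1 = 136, cy_1 = 92, r_1 = 20, cx_2 = 160, cy_2 = 188, r_2 = 50, cx_3 = 224, cy_3 = 176, r_3 = 64, cx_4 = 238, cy_4 = 102, r_4 = 24, cx_5 = 68, cy_5 = 284, r_5 = 50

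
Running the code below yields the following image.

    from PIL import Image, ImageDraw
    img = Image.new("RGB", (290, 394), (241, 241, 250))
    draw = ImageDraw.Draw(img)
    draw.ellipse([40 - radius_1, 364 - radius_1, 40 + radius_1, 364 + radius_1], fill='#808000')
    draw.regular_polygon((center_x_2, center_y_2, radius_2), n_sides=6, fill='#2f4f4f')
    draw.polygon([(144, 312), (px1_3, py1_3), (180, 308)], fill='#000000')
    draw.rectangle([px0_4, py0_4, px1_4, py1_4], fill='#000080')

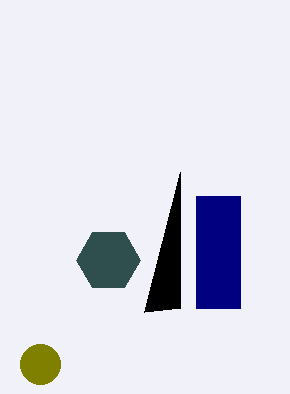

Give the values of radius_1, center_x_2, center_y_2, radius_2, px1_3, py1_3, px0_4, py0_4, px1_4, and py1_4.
radius_1 = 20
center_x_2 = 108
center_y_2 = 260
radius_2 = 32
px1_3 = 180
py1_3 = 172
px0_4 = 196
py0_4 = 196
px1_4 = 240
py1_4 = 308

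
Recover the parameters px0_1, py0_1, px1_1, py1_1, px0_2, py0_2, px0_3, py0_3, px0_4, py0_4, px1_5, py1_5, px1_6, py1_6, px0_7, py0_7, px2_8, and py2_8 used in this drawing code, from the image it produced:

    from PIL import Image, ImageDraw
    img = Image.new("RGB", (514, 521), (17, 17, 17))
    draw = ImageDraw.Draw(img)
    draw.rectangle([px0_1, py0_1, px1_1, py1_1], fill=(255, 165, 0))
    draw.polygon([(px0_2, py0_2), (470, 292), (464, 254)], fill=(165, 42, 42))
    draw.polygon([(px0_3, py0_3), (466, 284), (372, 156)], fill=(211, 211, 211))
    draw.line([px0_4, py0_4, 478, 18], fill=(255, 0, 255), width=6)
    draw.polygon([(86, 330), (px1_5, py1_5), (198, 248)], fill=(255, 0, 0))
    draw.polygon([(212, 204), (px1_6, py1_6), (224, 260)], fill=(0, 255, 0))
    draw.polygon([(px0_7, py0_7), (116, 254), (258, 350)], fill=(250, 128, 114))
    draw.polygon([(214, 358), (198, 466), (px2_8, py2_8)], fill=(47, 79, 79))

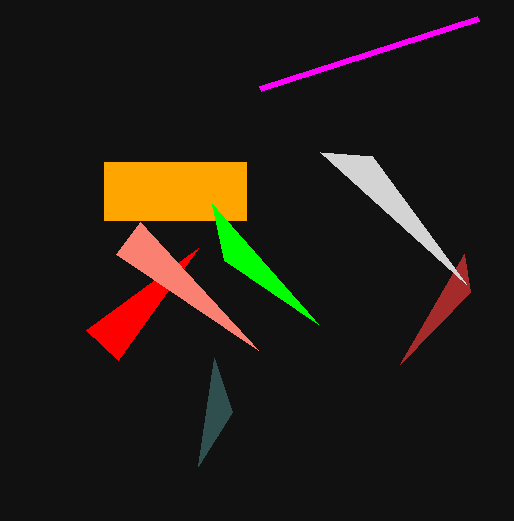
px0_1 = 104
py0_1 = 162
px1_1 = 246
py1_1 = 220
px0_2 = 400
py0_2 = 364
px0_3 = 320
py0_3 = 152
px0_4 = 260
py0_4 = 88
px1_5 = 118
py1_5 = 360
px1_6 = 318
py1_6 = 324
px0_7 = 140
py0_7 = 222
px2_8 = 232
py2_8 = 412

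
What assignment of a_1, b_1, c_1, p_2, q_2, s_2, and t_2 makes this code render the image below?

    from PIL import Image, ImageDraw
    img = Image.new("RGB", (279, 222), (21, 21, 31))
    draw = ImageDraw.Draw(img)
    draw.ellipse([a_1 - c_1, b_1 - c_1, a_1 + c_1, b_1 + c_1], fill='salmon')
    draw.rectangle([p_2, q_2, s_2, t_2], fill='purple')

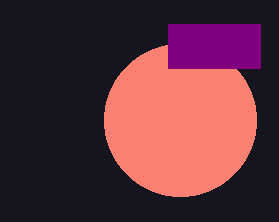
a_1 = 180; b_1 = 120; c_1 = 76; p_2 = 168; q_2 = 24; s_2 = 260; t_2 = 68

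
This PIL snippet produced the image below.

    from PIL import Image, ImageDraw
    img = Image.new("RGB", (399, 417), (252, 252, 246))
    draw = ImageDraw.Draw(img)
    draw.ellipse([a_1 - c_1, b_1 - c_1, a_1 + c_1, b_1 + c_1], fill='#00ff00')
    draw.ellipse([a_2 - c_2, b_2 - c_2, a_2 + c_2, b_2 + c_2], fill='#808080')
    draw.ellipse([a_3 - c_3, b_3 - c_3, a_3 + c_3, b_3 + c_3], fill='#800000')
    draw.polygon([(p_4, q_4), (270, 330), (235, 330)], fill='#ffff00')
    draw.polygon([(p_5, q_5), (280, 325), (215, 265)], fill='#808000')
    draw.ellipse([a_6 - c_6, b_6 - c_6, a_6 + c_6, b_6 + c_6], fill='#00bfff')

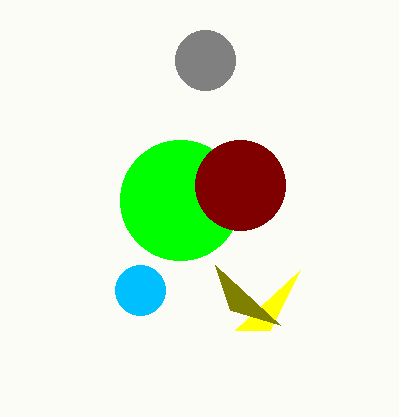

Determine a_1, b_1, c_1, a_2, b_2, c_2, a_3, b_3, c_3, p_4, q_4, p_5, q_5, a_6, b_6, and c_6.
a_1 = 180; b_1 = 200; c_1 = 60; a_2 = 205; b_2 = 60; c_2 = 30; a_3 = 240; b_3 = 185; c_3 = 45; p_4 = 300; q_4 = 270; p_5 = 230; q_5 = 310; a_6 = 140; b_6 = 290; c_6 = 25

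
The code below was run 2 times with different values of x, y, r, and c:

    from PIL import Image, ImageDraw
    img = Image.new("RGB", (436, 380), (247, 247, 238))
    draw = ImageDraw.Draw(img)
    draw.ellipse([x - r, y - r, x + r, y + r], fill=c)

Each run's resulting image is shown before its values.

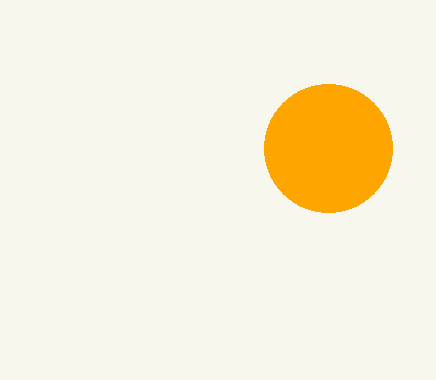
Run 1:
x = 328, y = 148, r = 64, c = 'orange'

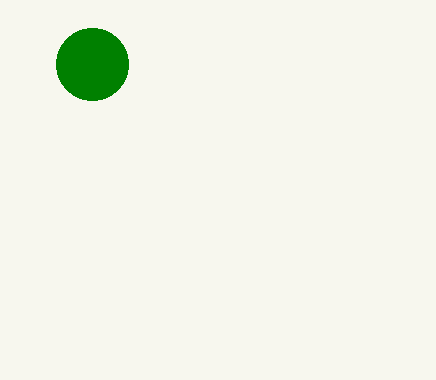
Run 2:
x = 92; y = 64; r = 36; c = 'green'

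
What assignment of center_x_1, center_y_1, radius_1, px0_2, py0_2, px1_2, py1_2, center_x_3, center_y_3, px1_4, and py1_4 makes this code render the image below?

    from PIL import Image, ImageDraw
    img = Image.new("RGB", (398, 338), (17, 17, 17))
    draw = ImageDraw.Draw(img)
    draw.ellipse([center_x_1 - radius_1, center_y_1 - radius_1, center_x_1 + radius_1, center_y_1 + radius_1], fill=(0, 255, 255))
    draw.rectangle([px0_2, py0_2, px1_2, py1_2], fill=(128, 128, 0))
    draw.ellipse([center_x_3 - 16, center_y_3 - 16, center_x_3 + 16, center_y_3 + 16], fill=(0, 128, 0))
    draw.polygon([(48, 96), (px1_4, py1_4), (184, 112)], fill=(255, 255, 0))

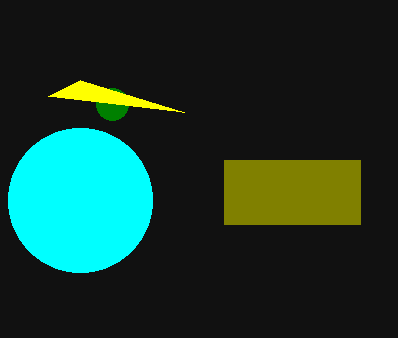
center_x_1 = 80; center_y_1 = 200; radius_1 = 72; px0_2 = 224; py0_2 = 160; px1_2 = 360; py1_2 = 224; center_x_3 = 112; center_y_3 = 104; px1_4 = 80; py1_4 = 80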